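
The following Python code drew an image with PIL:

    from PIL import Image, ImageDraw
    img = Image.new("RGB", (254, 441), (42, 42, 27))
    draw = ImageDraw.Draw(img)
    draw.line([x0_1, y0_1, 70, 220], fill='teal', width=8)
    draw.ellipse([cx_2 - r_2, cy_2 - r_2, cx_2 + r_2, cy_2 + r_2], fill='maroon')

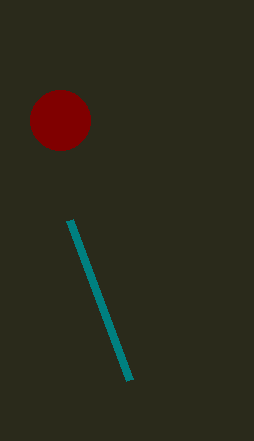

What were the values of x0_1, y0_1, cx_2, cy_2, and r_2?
x0_1 = 130, y0_1 = 380, cx_2 = 60, cy_2 = 120, r_2 = 30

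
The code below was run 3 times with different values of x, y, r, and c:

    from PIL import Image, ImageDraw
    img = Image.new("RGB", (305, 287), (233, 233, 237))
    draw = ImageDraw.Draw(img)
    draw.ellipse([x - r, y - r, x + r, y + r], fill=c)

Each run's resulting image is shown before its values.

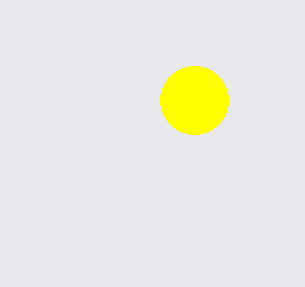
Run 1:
x = 194, y = 100, r = 34, c = 'yellow'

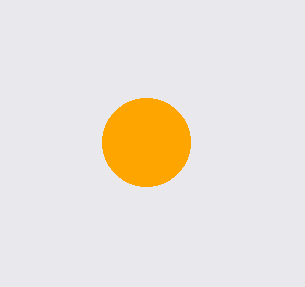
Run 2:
x = 146, y = 142, r = 44, c = 'orange'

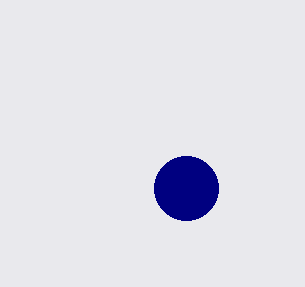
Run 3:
x = 186; y = 188; r = 32; c = 'navy'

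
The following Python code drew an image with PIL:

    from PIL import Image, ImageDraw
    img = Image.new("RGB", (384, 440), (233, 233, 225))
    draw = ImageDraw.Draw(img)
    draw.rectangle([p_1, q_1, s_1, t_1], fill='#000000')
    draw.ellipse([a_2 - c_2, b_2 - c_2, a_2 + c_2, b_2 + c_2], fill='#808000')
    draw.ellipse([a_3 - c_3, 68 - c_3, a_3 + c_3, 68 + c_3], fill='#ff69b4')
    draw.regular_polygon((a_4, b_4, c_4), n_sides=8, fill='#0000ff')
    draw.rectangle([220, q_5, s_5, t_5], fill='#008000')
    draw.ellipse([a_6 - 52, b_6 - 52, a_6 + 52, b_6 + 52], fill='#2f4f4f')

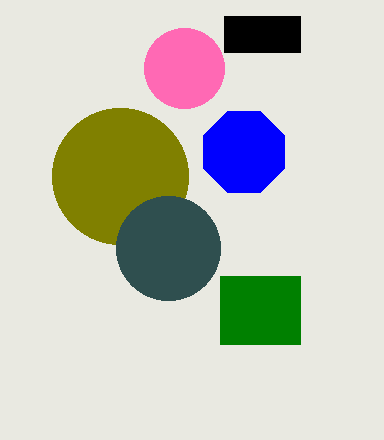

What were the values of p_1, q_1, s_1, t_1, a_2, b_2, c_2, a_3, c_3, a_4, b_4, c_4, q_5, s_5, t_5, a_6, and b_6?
p_1 = 224; q_1 = 16; s_1 = 300; t_1 = 52; a_2 = 120; b_2 = 176; c_2 = 68; a_3 = 184; c_3 = 40; a_4 = 244; b_4 = 152; c_4 = 44; q_5 = 276; s_5 = 300; t_5 = 344; a_6 = 168; b_6 = 248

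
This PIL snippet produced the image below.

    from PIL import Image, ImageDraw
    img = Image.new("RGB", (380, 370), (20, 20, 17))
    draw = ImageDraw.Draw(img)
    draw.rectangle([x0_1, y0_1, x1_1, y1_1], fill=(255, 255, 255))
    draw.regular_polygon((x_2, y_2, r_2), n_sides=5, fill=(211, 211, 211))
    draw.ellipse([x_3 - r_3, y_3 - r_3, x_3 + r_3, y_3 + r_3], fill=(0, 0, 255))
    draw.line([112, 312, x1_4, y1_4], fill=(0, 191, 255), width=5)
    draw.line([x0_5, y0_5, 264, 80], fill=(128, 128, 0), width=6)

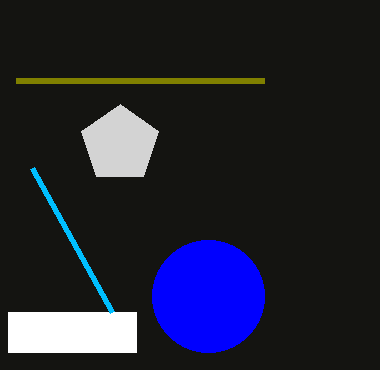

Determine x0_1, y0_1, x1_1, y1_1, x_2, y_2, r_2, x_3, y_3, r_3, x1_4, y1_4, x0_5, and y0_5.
x0_1 = 8, y0_1 = 312, x1_1 = 136, y1_1 = 352, x_2 = 120, y_2 = 144, r_2 = 40, x_3 = 208, y_3 = 296, r_3 = 56, x1_4 = 32, y1_4 = 168, x0_5 = 16, y0_5 = 80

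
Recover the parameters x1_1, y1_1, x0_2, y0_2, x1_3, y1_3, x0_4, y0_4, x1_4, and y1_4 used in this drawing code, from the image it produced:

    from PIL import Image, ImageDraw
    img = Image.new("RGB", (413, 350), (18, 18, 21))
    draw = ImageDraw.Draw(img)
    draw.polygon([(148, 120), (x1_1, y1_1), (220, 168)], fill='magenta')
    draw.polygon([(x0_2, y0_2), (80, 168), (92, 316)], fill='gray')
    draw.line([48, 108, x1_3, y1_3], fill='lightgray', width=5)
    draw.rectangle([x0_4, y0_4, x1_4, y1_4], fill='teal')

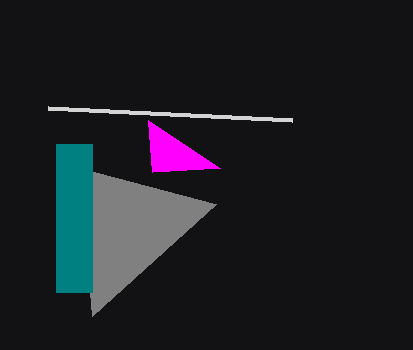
x1_1 = 152; y1_1 = 172; x0_2 = 216; y0_2 = 204; x1_3 = 292; y1_3 = 120; x0_4 = 56; y0_4 = 144; x1_4 = 92; y1_4 = 292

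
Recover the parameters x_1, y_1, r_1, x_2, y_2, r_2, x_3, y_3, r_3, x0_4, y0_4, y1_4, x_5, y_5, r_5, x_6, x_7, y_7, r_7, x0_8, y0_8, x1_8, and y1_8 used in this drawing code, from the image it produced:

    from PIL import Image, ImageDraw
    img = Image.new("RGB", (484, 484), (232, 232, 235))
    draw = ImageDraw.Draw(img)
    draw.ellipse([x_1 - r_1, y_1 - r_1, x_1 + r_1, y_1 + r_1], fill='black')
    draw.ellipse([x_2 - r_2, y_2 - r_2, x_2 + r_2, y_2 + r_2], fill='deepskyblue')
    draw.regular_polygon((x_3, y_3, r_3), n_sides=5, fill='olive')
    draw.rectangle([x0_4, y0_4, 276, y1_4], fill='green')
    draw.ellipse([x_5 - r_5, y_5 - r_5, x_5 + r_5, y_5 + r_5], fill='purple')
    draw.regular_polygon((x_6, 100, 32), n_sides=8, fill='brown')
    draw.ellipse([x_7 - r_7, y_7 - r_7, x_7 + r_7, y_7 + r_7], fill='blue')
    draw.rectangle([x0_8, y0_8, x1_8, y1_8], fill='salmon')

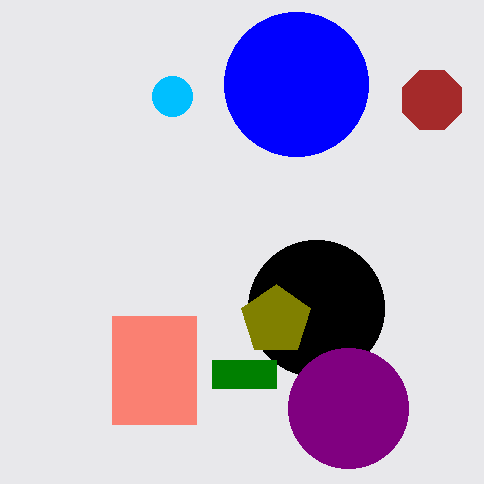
x_1 = 316
y_1 = 308
r_1 = 68
x_2 = 172
y_2 = 96
r_2 = 20
x_3 = 276
y_3 = 320
r_3 = 36
x0_4 = 212
y0_4 = 360
y1_4 = 388
x_5 = 348
y_5 = 408
r_5 = 60
x_6 = 432
x_7 = 296
y_7 = 84
r_7 = 72
x0_8 = 112
y0_8 = 316
x1_8 = 196
y1_8 = 424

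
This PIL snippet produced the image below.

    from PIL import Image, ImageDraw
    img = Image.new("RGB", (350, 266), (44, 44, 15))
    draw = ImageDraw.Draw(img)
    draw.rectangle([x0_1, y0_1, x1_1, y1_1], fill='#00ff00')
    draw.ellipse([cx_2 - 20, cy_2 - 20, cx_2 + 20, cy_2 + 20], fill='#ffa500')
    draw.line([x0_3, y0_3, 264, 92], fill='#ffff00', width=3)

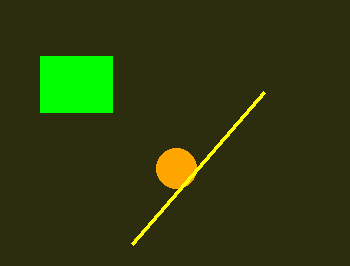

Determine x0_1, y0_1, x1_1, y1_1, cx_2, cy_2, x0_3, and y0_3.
x0_1 = 40
y0_1 = 56
x1_1 = 112
y1_1 = 112
cx_2 = 176
cy_2 = 168
x0_3 = 132
y0_3 = 244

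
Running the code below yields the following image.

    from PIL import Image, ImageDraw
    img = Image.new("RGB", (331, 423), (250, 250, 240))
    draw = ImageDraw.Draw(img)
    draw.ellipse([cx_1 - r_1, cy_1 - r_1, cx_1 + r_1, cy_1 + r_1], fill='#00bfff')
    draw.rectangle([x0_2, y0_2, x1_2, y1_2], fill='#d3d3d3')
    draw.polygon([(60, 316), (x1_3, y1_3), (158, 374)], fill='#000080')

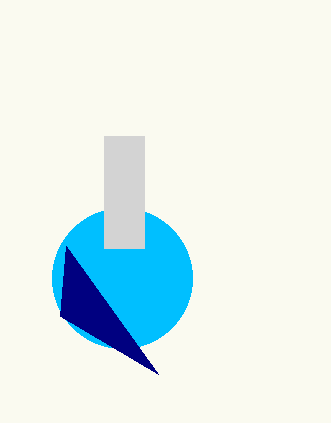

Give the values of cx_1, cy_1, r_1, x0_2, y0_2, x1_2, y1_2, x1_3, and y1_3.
cx_1 = 122; cy_1 = 278; r_1 = 70; x0_2 = 104; y0_2 = 136; x1_2 = 144; y1_2 = 248; x1_3 = 66; y1_3 = 246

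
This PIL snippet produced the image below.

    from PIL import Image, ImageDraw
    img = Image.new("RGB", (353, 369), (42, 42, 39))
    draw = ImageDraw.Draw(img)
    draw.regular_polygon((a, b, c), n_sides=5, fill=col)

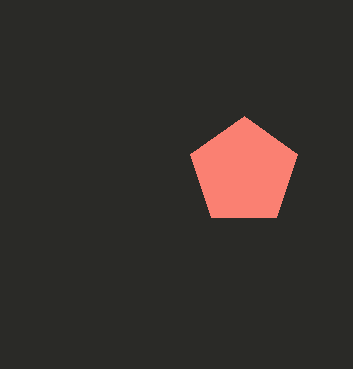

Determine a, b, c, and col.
a = 244
b = 172
c = 56
col = 'salmon'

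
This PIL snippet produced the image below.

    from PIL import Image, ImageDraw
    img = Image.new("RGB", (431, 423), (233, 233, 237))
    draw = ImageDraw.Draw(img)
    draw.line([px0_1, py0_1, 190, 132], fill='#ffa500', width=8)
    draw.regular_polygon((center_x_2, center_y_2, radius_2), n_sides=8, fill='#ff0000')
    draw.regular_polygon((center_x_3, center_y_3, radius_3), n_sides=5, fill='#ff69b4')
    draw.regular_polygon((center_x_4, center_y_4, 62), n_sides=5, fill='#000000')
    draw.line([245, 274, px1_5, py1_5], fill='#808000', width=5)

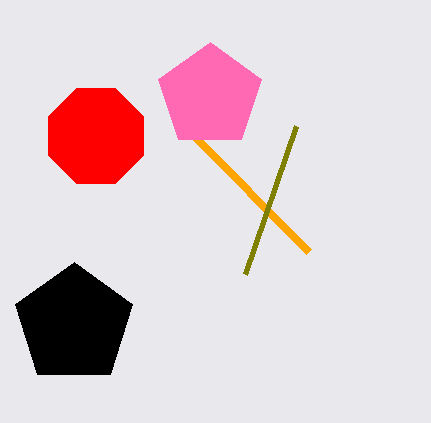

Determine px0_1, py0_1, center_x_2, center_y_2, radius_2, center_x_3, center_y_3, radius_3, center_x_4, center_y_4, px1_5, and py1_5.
px0_1 = 309, py0_1 = 252, center_x_2 = 96, center_y_2 = 136, radius_2 = 51, center_x_3 = 210, center_y_3 = 96, radius_3 = 54, center_x_4 = 74, center_y_4 = 324, px1_5 = 296, py1_5 = 126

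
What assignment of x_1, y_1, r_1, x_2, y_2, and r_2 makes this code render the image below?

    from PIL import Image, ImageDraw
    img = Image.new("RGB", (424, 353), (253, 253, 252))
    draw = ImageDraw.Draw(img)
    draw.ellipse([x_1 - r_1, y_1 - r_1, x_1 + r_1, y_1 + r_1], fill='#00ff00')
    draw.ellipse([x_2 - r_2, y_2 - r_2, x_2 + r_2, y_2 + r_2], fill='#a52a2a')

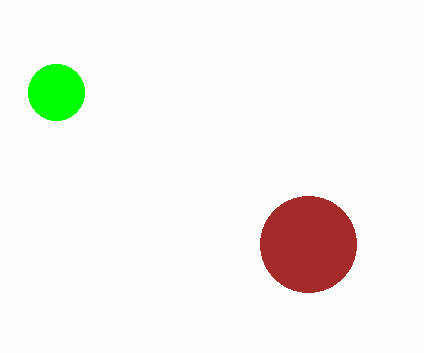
x_1 = 56
y_1 = 92
r_1 = 28
x_2 = 308
y_2 = 244
r_2 = 48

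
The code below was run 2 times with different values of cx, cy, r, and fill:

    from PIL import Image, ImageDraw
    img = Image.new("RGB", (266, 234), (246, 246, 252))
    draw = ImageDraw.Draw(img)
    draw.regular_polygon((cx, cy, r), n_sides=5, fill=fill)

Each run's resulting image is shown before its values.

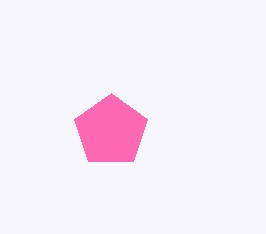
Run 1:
cx = 111; cy = 131; r = 38; fill = 'hotpink'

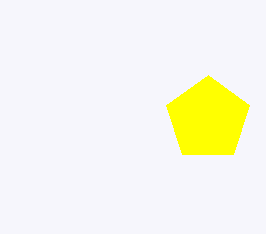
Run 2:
cx = 208
cy = 119
r = 44
fill = 'yellow'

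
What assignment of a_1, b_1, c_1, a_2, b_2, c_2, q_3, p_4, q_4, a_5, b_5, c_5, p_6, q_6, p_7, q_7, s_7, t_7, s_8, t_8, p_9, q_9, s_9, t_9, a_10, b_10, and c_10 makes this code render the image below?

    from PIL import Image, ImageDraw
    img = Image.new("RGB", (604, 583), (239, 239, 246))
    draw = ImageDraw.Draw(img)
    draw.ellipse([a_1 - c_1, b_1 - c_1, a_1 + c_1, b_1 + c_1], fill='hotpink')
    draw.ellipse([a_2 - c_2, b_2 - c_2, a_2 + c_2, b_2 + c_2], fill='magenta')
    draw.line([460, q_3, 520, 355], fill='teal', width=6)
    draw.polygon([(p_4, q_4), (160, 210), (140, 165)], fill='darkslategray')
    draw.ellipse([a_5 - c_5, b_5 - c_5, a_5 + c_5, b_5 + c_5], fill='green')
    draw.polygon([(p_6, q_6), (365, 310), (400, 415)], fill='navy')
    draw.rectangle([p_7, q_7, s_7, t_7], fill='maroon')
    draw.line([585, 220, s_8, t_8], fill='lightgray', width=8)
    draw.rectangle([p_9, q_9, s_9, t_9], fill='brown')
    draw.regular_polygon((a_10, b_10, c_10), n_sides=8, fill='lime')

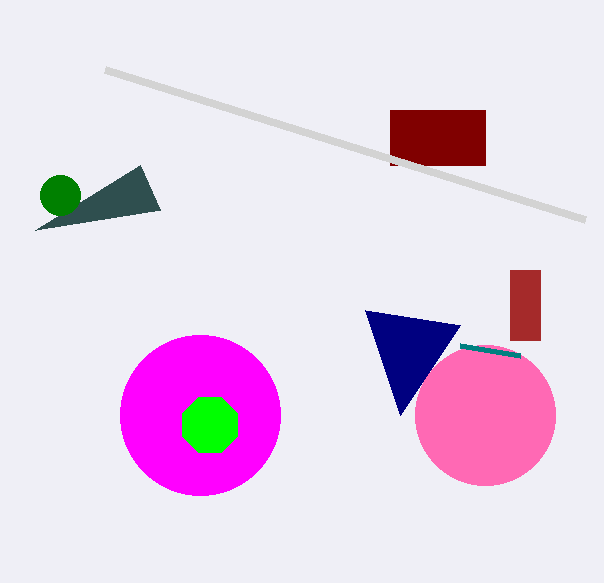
a_1 = 485, b_1 = 415, c_1 = 70, a_2 = 200, b_2 = 415, c_2 = 80, q_3 = 345, p_4 = 35, q_4 = 230, a_5 = 60, b_5 = 195, c_5 = 20, p_6 = 460, q_6 = 325, p_7 = 390, q_7 = 110, s_7 = 485, t_7 = 165, s_8 = 105, t_8 = 70, p_9 = 510, q_9 = 270, s_9 = 540, t_9 = 340, a_10 = 210, b_10 = 425, c_10 = 30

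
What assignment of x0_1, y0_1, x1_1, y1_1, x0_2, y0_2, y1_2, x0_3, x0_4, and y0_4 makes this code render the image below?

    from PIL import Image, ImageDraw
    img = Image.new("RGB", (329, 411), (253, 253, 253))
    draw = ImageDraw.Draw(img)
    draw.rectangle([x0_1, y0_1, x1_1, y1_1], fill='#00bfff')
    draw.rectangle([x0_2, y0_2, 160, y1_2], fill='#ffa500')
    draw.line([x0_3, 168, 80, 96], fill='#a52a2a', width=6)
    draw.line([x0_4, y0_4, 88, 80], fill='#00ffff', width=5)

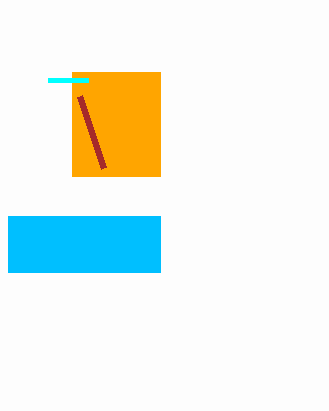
x0_1 = 8
y0_1 = 216
x1_1 = 160
y1_1 = 272
x0_2 = 72
y0_2 = 72
y1_2 = 176
x0_3 = 104
x0_4 = 48
y0_4 = 80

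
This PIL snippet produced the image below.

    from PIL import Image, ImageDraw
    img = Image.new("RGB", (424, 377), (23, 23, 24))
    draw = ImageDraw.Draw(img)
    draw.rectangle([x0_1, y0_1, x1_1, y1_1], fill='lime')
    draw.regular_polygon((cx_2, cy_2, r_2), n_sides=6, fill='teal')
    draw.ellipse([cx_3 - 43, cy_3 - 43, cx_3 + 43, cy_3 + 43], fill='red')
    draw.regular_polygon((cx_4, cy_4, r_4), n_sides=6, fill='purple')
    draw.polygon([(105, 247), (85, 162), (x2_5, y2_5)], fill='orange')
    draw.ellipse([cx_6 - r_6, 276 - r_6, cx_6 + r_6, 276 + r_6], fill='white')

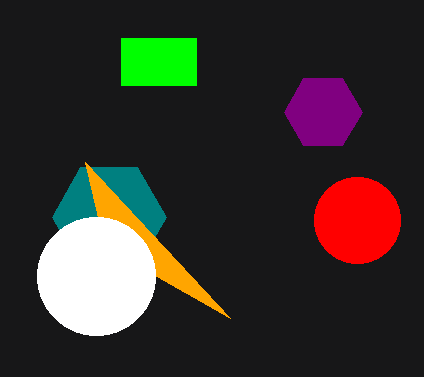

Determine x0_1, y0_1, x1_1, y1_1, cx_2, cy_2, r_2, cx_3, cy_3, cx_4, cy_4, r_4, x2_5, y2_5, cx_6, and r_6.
x0_1 = 121
y0_1 = 38
x1_1 = 196
y1_1 = 85
cx_2 = 109
cy_2 = 217
r_2 = 57
cx_3 = 357
cy_3 = 220
cx_4 = 323
cy_4 = 112
r_4 = 39
x2_5 = 230
y2_5 = 318
cx_6 = 96
r_6 = 59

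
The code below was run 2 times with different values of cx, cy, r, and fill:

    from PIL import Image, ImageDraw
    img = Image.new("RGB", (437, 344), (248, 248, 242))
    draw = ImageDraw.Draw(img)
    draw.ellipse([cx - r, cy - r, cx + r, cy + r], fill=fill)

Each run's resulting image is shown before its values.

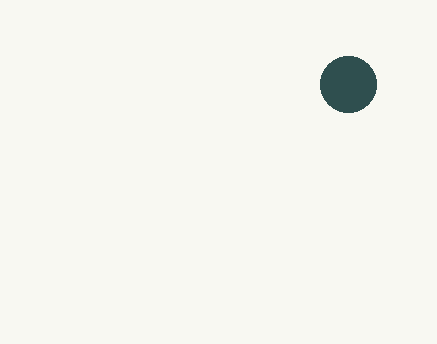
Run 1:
cx = 348; cy = 84; r = 28; fill = 'darkslategray'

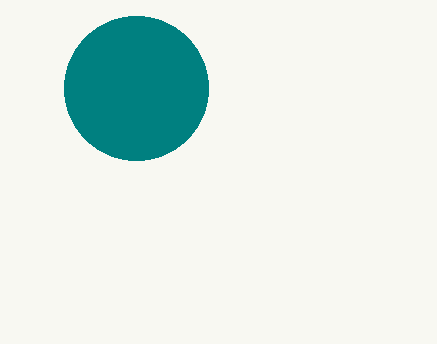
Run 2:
cx = 136; cy = 88; r = 72; fill = 'teal'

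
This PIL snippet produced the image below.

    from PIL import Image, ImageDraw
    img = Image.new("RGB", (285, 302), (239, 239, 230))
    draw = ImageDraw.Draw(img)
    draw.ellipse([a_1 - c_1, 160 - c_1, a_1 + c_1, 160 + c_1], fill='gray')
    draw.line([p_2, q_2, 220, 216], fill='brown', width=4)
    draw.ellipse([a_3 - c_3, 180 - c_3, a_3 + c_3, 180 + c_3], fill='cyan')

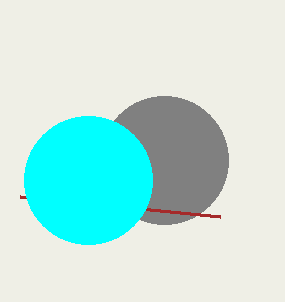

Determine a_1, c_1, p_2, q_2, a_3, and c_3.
a_1 = 164; c_1 = 64; p_2 = 20; q_2 = 196; a_3 = 88; c_3 = 64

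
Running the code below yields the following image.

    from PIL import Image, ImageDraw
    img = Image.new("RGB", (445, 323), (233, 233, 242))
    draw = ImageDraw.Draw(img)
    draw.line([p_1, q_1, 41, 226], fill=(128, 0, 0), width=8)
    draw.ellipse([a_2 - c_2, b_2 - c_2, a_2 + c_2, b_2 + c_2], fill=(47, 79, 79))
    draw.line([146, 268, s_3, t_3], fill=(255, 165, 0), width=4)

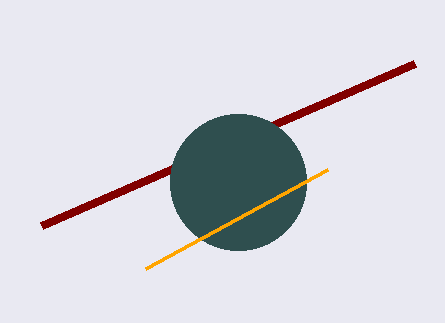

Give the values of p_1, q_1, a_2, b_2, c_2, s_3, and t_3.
p_1 = 414, q_1 = 64, a_2 = 238, b_2 = 182, c_2 = 68, s_3 = 328, t_3 = 169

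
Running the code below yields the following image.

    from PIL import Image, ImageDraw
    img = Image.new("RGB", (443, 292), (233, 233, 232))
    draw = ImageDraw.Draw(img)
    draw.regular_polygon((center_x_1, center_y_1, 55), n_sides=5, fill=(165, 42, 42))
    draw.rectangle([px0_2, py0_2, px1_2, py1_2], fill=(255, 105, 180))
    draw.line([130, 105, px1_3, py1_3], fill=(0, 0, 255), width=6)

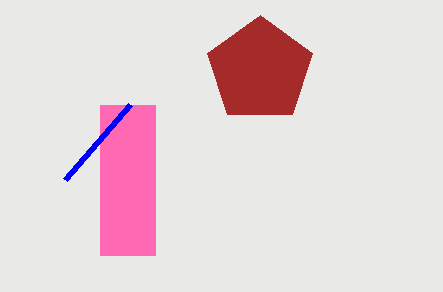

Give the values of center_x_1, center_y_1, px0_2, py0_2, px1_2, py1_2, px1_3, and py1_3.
center_x_1 = 260
center_y_1 = 70
px0_2 = 100
py0_2 = 105
px1_2 = 155
py1_2 = 255
px1_3 = 65
py1_3 = 180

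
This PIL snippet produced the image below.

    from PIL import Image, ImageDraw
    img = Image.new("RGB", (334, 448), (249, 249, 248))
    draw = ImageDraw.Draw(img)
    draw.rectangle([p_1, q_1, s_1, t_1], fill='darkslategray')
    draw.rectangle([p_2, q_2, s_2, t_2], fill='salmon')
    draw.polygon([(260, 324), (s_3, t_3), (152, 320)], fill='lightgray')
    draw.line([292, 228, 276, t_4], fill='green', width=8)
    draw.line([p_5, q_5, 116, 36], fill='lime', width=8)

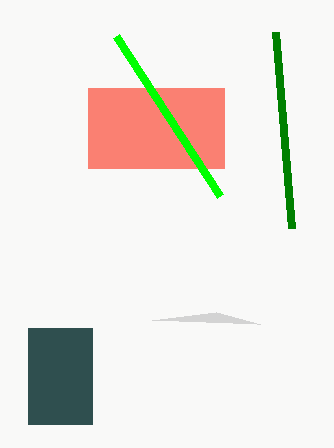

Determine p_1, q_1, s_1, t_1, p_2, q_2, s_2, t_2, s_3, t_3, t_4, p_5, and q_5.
p_1 = 28, q_1 = 328, s_1 = 92, t_1 = 424, p_2 = 88, q_2 = 88, s_2 = 224, t_2 = 168, s_3 = 216, t_3 = 312, t_4 = 32, p_5 = 220, q_5 = 196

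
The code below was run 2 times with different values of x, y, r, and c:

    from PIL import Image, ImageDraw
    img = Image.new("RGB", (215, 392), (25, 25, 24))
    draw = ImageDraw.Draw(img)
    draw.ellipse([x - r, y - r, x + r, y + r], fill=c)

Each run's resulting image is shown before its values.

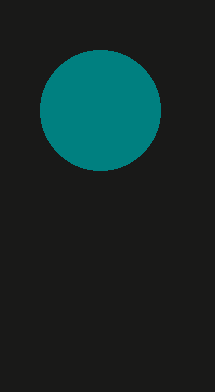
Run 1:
x = 100
y = 110
r = 60
c = 'teal'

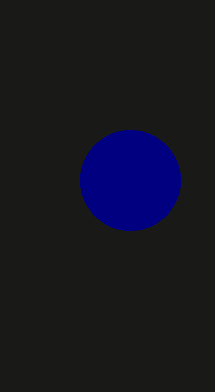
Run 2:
x = 130; y = 180; r = 50; c = 'navy'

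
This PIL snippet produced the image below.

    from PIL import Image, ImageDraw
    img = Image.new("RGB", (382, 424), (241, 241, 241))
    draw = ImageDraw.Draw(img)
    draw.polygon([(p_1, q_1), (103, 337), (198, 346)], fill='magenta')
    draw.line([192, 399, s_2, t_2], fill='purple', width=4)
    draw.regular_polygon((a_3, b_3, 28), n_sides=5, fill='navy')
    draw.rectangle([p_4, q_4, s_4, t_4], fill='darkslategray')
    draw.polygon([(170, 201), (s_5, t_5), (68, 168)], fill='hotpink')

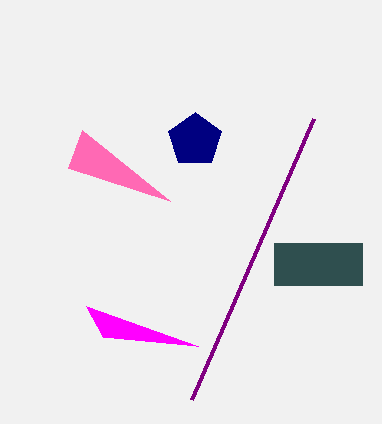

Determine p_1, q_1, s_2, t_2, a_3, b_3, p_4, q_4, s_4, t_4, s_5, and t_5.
p_1 = 86
q_1 = 306
s_2 = 314
t_2 = 118
a_3 = 195
b_3 = 140
p_4 = 274
q_4 = 243
s_4 = 362
t_4 = 285
s_5 = 82
t_5 = 130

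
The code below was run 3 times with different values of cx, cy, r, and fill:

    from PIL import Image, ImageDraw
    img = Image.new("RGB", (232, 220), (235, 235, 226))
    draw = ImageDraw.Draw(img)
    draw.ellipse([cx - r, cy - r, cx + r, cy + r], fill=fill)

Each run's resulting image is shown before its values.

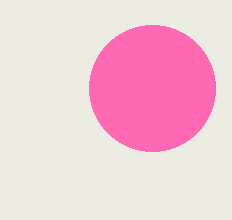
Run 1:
cx = 152; cy = 88; r = 63; fill = 'hotpink'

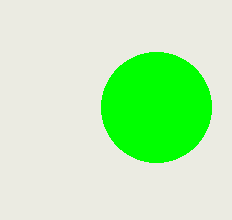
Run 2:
cx = 156; cy = 107; r = 55; fill = 'lime'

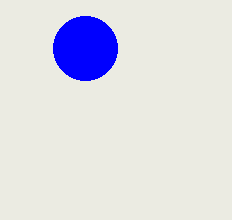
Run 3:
cx = 85
cy = 48
r = 32
fill = 'blue'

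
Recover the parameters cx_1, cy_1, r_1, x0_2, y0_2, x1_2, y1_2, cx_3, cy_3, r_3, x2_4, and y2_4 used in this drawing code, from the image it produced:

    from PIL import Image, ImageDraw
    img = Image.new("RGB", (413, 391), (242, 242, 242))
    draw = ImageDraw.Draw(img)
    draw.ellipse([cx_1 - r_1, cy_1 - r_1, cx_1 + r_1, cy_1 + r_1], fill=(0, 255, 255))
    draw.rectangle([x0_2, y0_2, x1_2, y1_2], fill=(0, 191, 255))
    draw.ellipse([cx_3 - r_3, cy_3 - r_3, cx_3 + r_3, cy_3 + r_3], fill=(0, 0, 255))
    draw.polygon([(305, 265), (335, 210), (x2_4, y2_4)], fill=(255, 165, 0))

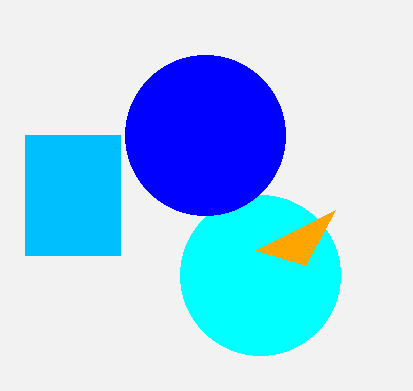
cx_1 = 260
cy_1 = 275
r_1 = 80
x0_2 = 25
y0_2 = 135
x1_2 = 120
y1_2 = 255
cx_3 = 205
cy_3 = 135
r_3 = 80
x2_4 = 255
y2_4 = 250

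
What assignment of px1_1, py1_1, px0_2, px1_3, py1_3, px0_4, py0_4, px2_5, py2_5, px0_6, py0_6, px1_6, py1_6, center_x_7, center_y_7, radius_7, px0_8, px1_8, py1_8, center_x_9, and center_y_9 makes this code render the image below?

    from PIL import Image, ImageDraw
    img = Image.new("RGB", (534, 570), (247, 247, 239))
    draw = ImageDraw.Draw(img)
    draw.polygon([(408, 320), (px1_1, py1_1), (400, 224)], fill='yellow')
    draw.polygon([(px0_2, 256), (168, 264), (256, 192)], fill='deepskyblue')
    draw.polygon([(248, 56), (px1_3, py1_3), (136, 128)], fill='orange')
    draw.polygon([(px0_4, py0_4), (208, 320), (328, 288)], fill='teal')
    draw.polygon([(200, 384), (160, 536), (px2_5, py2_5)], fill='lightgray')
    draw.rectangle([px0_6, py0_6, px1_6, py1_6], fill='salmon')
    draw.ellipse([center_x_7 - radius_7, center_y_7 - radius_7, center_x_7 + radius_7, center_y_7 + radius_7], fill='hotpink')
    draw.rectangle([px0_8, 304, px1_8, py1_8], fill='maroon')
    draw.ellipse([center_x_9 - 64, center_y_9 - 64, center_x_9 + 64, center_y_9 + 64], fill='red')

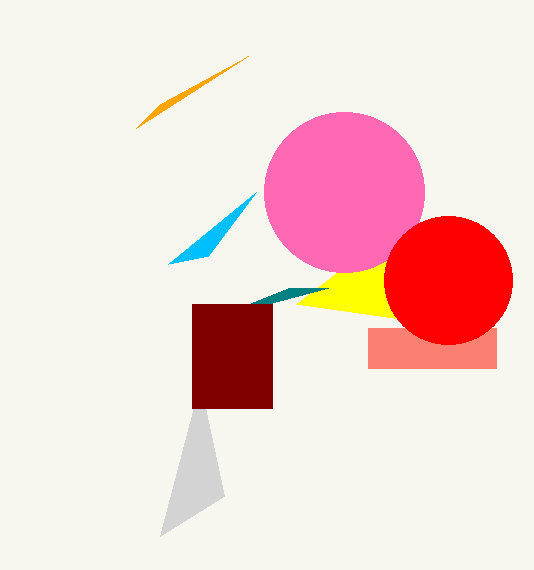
px1_1 = 296, py1_1 = 304, px0_2 = 208, px1_3 = 160, py1_3 = 104, px0_4 = 288, py0_4 = 288, px2_5 = 224, py2_5 = 496, px0_6 = 368, py0_6 = 328, px1_6 = 496, py1_6 = 368, center_x_7 = 344, center_y_7 = 192, radius_7 = 80, px0_8 = 192, px1_8 = 272, py1_8 = 408, center_x_9 = 448, center_y_9 = 280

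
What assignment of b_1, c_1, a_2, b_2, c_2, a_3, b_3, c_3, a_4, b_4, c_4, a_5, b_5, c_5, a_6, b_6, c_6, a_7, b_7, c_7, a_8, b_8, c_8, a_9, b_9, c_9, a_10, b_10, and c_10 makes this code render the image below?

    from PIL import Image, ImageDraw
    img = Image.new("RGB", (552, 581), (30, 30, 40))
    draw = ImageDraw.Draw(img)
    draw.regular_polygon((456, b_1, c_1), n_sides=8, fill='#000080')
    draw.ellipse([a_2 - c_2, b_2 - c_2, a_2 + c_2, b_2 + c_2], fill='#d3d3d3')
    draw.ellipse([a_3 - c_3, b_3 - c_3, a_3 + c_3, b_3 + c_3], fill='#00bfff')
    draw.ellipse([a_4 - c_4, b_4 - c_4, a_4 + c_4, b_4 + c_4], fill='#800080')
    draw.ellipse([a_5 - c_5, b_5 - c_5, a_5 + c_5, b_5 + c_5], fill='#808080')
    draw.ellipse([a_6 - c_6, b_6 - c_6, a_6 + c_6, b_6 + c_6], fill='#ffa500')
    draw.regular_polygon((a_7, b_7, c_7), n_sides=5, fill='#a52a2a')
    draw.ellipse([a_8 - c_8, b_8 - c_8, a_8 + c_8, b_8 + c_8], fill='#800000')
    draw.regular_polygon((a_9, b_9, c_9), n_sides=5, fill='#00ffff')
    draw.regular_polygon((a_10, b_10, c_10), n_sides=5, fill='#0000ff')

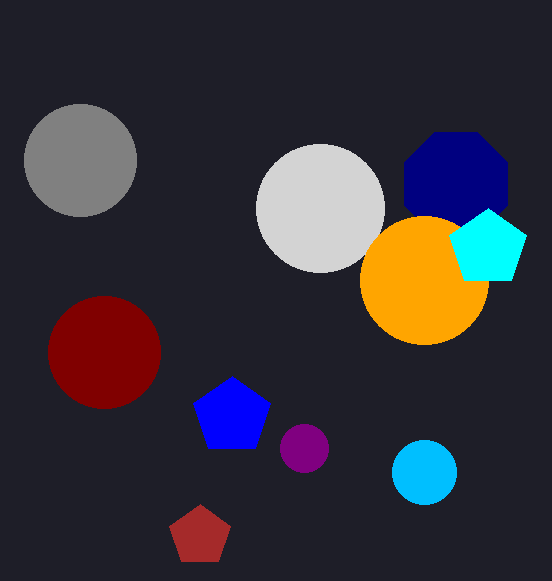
b_1 = 184, c_1 = 56, a_2 = 320, b_2 = 208, c_2 = 64, a_3 = 424, b_3 = 472, c_3 = 32, a_4 = 304, b_4 = 448, c_4 = 24, a_5 = 80, b_5 = 160, c_5 = 56, a_6 = 424, b_6 = 280, c_6 = 64, a_7 = 200, b_7 = 536, c_7 = 32, a_8 = 104, b_8 = 352, c_8 = 56, a_9 = 488, b_9 = 248, c_9 = 40, a_10 = 232, b_10 = 416, c_10 = 40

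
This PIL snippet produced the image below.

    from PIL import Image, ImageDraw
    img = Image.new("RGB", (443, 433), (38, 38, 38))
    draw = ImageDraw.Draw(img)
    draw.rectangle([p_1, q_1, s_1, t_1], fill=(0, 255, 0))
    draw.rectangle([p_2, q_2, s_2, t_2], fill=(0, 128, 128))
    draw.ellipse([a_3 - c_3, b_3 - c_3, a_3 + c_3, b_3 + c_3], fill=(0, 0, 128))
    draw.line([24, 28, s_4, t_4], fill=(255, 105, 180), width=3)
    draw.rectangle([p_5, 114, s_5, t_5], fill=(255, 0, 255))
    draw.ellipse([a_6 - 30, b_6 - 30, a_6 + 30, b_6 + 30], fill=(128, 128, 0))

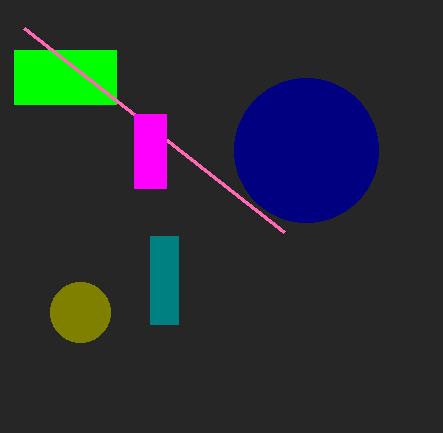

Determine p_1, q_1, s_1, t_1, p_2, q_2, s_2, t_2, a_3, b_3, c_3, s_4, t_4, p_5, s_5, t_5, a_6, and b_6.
p_1 = 14, q_1 = 50, s_1 = 116, t_1 = 104, p_2 = 150, q_2 = 236, s_2 = 178, t_2 = 324, a_3 = 306, b_3 = 150, c_3 = 72, s_4 = 284, t_4 = 232, p_5 = 134, s_5 = 166, t_5 = 188, a_6 = 80, b_6 = 312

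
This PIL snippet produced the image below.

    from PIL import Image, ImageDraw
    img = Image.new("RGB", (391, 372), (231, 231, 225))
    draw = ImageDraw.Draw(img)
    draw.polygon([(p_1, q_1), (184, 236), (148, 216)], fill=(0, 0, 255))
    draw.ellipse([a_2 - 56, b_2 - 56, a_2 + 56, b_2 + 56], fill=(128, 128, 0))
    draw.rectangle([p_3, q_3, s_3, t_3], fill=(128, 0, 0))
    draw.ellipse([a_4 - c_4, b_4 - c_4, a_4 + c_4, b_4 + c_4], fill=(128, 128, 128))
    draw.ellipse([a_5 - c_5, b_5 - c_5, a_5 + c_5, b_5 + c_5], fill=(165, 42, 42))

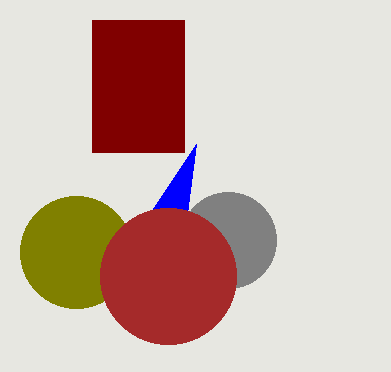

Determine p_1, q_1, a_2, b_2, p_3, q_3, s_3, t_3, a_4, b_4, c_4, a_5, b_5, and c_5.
p_1 = 196, q_1 = 144, a_2 = 76, b_2 = 252, p_3 = 92, q_3 = 20, s_3 = 184, t_3 = 152, a_4 = 228, b_4 = 240, c_4 = 48, a_5 = 168, b_5 = 276, c_5 = 68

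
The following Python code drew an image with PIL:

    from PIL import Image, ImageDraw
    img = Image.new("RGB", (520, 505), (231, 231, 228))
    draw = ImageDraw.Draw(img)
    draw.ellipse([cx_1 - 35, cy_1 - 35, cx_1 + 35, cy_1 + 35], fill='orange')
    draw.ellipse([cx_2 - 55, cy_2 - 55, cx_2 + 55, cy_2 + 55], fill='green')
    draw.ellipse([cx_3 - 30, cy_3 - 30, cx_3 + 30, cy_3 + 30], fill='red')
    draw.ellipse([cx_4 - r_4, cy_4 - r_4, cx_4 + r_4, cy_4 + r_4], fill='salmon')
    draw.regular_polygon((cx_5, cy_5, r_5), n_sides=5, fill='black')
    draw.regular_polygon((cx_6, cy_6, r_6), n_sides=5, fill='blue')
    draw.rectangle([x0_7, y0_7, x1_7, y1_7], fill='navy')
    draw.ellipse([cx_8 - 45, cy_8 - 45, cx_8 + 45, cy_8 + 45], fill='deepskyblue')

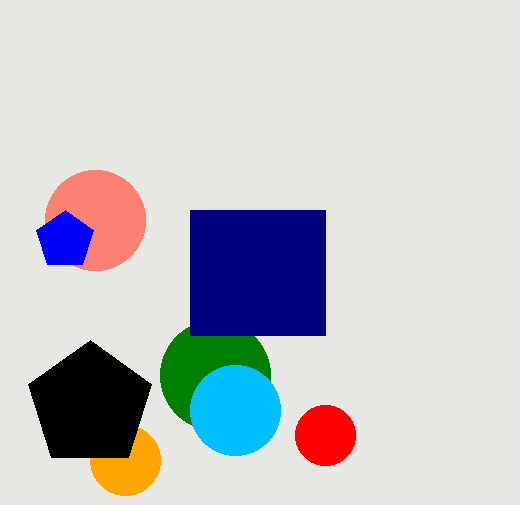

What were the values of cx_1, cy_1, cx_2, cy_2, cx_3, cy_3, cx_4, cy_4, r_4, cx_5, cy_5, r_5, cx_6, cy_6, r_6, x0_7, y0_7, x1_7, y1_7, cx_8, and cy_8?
cx_1 = 125
cy_1 = 460
cx_2 = 215
cy_2 = 375
cx_3 = 325
cy_3 = 435
cx_4 = 95
cy_4 = 220
r_4 = 50
cx_5 = 90
cy_5 = 405
r_5 = 65
cx_6 = 65
cy_6 = 240
r_6 = 30
x0_7 = 190
y0_7 = 210
x1_7 = 325
y1_7 = 335
cx_8 = 235
cy_8 = 410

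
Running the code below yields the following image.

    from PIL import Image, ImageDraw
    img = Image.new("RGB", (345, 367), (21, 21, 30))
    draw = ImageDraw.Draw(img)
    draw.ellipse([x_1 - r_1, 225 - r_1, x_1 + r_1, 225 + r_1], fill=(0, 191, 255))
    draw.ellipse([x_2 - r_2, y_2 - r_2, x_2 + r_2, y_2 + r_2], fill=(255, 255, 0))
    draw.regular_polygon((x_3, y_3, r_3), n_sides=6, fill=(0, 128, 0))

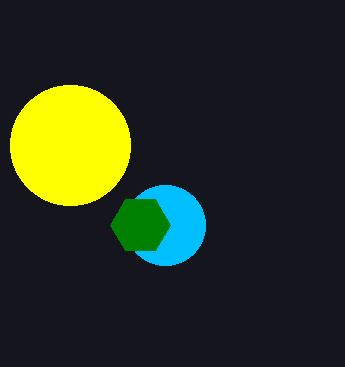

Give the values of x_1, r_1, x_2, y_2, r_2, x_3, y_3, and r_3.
x_1 = 165, r_1 = 40, x_2 = 70, y_2 = 145, r_2 = 60, x_3 = 140, y_3 = 225, r_3 = 30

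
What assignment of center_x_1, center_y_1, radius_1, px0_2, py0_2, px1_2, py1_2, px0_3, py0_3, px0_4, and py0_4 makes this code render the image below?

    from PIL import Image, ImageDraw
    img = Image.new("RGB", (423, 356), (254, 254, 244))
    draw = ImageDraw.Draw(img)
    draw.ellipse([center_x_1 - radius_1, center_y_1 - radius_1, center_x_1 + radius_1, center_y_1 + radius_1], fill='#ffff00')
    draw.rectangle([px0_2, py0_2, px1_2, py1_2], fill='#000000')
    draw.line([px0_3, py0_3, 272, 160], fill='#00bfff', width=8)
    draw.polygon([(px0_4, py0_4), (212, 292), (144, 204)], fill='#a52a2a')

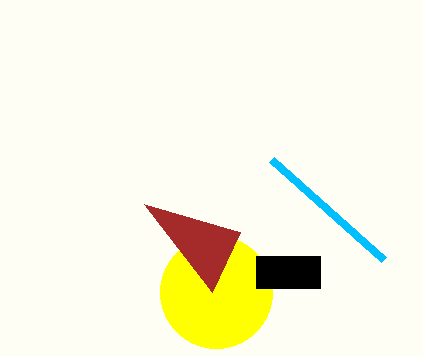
center_x_1 = 216
center_y_1 = 292
radius_1 = 56
px0_2 = 256
py0_2 = 256
px1_2 = 320
py1_2 = 288
px0_3 = 384
py0_3 = 260
px0_4 = 240
py0_4 = 232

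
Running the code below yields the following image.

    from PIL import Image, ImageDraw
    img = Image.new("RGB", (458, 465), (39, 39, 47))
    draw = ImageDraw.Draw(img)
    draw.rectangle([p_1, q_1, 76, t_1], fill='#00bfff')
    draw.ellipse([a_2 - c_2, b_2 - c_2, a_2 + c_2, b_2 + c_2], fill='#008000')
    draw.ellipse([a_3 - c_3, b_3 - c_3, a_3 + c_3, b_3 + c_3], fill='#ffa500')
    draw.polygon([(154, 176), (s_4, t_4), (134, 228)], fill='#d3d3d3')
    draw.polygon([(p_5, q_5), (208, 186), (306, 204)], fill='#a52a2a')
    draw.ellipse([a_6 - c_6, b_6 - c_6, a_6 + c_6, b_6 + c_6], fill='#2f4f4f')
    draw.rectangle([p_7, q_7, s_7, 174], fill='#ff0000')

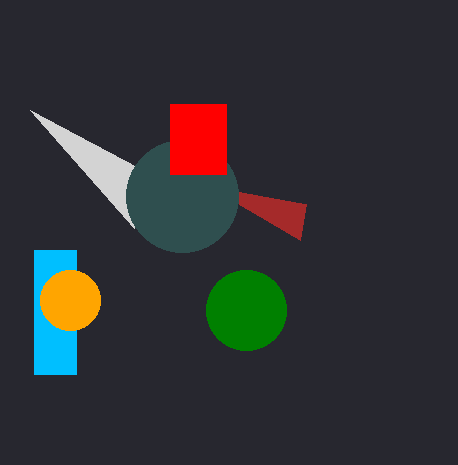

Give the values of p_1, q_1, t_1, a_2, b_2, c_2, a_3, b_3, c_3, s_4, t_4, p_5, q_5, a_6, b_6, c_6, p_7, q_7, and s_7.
p_1 = 34, q_1 = 250, t_1 = 374, a_2 = 246, b_2 = 310, c_2 = 40, a_3 = 70, b_3 = 300, c_3 = 30, s_4 = 30, t_4 = 110, p_5 = 300, q_5 = 240, a_6 = 182, b_6 = 196, c_6 = 56, p_7 = 170, q_7 = 104, s_7 = 226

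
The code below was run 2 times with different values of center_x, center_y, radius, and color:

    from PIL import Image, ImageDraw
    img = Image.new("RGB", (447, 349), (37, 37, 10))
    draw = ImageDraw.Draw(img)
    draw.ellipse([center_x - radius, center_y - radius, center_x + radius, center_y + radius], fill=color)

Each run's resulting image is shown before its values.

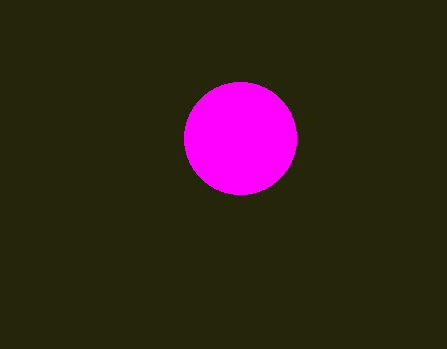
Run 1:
center_x = 240; center_y = 138; radius = 56; color = 'magenta'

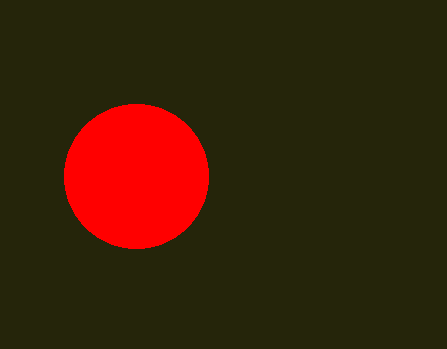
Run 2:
center_x = 136
center_y = 176
radius = 72
color = 'red'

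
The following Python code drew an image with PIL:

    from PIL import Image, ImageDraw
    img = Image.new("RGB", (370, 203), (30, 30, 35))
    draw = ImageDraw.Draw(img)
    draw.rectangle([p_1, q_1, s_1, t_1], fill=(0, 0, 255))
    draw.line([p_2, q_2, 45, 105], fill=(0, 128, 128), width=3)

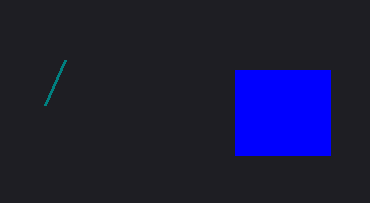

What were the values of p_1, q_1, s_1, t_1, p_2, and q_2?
p_1 = 235; q_1 = 70; s_1 = 330; t_1 = 155; p_2 = 65; q_2 = 60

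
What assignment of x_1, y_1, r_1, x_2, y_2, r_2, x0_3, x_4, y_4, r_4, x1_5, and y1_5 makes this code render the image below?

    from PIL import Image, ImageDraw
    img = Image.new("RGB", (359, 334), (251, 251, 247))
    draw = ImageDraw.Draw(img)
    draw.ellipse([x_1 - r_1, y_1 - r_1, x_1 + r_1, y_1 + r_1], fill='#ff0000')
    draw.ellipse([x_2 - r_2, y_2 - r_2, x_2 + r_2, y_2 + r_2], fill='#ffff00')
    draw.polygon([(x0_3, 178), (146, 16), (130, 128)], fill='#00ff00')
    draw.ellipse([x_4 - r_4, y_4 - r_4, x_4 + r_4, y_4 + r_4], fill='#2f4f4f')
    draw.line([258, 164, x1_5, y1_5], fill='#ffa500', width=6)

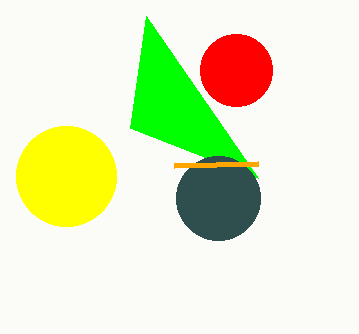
x_1 = 236; y_1 = 70; r_1 = 36; x_2 = 66; y_2 = 176; r_2 = 50; x0_3 = 258; x_4 = 218; y_4 = 198; r_4 = 42; x1_5 = 174; y1_5 = 166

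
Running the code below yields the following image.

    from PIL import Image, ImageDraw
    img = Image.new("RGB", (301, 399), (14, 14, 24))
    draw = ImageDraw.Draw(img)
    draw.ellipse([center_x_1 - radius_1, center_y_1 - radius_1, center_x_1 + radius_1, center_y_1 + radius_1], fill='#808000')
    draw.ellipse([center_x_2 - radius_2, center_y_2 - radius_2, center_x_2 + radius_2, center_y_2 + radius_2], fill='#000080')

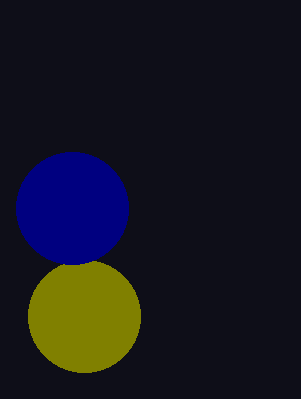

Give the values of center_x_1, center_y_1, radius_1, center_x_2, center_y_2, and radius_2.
center_x_1 = 84, center_y_1 = 316, radius_1 = 56, center_x_2 = 72, center_y_2 = 208, radius_2 = 56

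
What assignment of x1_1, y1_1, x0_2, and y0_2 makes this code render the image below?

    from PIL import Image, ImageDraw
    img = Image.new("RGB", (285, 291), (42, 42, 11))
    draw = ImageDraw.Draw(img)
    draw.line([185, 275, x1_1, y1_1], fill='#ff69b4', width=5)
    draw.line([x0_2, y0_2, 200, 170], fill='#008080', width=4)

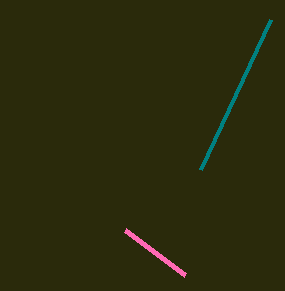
x1_1 = 125, y1_1 = 230, x0_2 = 270, y0_2 = 20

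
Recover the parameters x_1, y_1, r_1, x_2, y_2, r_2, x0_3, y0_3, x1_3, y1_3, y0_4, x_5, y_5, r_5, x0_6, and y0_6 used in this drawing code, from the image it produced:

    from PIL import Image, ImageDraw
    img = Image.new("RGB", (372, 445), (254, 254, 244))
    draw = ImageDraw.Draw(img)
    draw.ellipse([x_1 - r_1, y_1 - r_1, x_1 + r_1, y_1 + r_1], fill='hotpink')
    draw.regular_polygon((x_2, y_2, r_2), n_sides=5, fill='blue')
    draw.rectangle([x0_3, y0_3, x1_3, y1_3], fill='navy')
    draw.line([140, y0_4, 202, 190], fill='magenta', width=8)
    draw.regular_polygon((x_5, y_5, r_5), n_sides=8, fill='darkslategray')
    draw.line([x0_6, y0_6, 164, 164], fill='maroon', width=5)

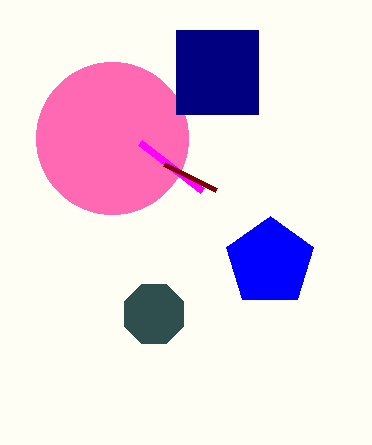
x_1 = 112; y_1 = 138; r_1 = 76; x_2 = 270; y_2 = 262; r_2 = 46; x0_3 = 176; y0_3 = 30; x1_3 = 258; y1_3 = 114; y0_4 = 142; x_5 = 154; y_5 = 314; r_5 = 32; x0_6 = 216; y0_6 = 190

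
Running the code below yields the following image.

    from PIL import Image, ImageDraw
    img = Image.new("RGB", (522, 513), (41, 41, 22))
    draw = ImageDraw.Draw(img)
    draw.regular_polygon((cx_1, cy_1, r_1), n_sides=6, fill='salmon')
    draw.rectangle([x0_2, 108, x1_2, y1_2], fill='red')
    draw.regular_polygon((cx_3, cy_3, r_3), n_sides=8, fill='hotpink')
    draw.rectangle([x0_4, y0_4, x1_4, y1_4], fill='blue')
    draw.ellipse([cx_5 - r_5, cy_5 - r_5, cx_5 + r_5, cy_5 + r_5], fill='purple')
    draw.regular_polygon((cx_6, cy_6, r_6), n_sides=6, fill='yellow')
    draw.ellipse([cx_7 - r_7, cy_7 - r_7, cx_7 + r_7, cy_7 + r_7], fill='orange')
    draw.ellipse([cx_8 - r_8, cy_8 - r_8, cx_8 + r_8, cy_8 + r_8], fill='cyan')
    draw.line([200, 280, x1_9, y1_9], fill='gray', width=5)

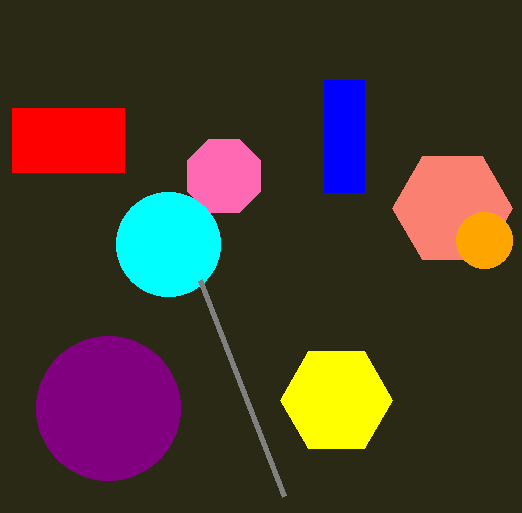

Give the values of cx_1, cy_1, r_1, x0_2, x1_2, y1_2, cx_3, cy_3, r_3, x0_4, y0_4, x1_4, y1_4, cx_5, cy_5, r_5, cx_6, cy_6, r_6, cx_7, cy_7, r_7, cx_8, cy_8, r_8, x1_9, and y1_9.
cx_1 = 452; cy_1 = 208; r_1 = 60; x0_2 = 12; x1_2 = 124; y1_2 = 172; cx_3 = 224; cy_3 = 176; r_3 = 40; x0_4 = 324; y0_4 = 80; x1_4 = 364; y1_4 = 192; cx_5 = 108; cy_5 = 408; r_5 = 72; cx_6 = 336; cy_6 = 400; r_6 = 56; cx_7 = 484; cy_7 = 240; r_7 = 28; cx_8 = 168; cy_8 = 244; r_8 = 52; x1_9 = 284; y1_9 = 496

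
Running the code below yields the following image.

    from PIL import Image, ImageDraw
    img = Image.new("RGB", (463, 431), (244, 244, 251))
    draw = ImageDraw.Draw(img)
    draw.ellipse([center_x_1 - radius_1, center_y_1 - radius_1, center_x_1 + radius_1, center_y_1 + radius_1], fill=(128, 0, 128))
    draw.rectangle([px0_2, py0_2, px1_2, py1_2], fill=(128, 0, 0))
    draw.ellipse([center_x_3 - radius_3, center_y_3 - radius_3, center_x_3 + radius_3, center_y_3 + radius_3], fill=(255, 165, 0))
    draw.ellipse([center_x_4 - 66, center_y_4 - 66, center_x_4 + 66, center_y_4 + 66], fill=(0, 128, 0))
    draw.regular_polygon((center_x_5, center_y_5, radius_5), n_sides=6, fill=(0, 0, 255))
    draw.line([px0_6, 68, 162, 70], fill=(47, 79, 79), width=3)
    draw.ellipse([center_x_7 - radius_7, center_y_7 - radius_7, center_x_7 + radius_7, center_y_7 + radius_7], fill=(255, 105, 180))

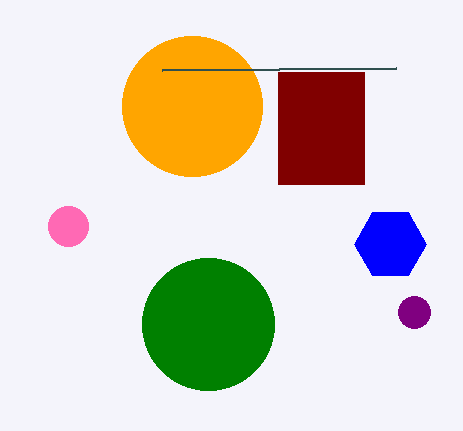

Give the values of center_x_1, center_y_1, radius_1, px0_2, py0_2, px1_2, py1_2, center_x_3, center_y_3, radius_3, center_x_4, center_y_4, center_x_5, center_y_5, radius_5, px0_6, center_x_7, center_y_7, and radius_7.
center_x_1 = 414, center_y_1 = 312, radius_1 = 16, px0_2 = 278, py0_2 = 72, px1_2 = 364, py1_2 = 184, center_x_3 = 192, center_y_3 = 106, radius_3 = 70, center_x_4 = 208, center_y_4 = 324, center_x_5 = 390, center_y_5 = 244, radius_5 = 36, px0_6 = 396, center_x_7 = 68, center_y_7 = 226, radius_7 = 20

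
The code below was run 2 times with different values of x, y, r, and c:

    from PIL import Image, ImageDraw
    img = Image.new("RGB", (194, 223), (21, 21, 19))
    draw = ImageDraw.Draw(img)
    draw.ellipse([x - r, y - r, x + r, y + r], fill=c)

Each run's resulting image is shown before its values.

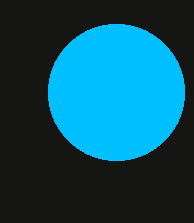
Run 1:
x = 116
y = 92
r = 68
c = 'deepskyblue'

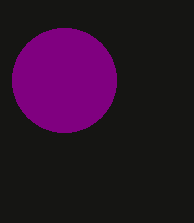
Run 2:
x = 64, y = 80, r = 52, c = 'purple'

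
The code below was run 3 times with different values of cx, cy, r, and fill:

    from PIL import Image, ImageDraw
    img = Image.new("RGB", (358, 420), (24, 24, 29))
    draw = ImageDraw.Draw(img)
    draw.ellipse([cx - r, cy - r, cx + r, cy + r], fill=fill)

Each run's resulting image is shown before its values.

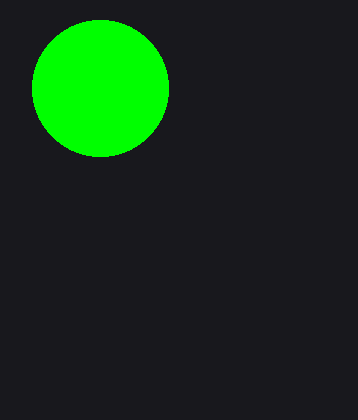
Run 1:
cx = 100, cy = 88, r = 68, fill = 'lime'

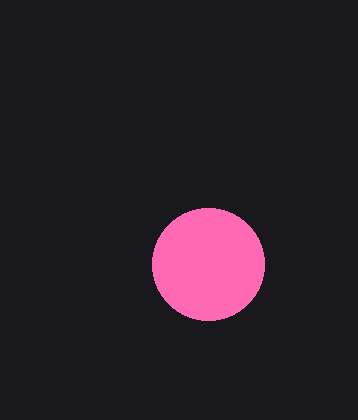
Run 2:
cx = 208, cy = 264, r = 56, fill = 'hotpink'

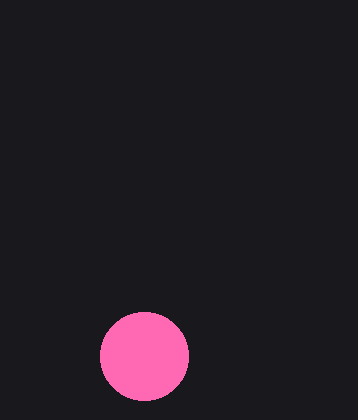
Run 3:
cx = 144
cy = 356
r = 44
fill = 'hotpink'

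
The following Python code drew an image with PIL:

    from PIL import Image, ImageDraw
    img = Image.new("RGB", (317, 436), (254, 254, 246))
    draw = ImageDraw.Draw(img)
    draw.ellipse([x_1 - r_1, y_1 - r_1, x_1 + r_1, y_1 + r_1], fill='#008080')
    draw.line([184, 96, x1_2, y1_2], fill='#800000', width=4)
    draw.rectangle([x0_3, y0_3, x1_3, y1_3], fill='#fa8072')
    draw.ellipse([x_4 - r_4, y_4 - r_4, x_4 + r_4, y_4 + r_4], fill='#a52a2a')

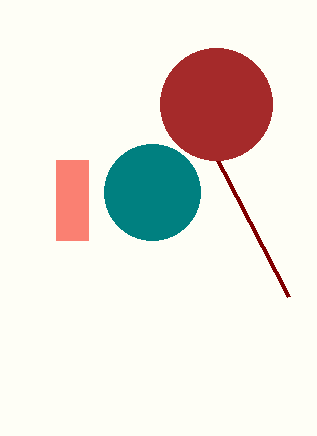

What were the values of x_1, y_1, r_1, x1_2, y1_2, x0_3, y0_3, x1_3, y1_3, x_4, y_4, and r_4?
x_1 = 152; y_1 = 192; r_1 = 48; x1_2 = 288; y1_2 = 296; x0_3 = 56; y0_3 = 160; x1_3 = 88; y1_3 = 240; x_4 = 216; y_4 = 104; r_4 = 56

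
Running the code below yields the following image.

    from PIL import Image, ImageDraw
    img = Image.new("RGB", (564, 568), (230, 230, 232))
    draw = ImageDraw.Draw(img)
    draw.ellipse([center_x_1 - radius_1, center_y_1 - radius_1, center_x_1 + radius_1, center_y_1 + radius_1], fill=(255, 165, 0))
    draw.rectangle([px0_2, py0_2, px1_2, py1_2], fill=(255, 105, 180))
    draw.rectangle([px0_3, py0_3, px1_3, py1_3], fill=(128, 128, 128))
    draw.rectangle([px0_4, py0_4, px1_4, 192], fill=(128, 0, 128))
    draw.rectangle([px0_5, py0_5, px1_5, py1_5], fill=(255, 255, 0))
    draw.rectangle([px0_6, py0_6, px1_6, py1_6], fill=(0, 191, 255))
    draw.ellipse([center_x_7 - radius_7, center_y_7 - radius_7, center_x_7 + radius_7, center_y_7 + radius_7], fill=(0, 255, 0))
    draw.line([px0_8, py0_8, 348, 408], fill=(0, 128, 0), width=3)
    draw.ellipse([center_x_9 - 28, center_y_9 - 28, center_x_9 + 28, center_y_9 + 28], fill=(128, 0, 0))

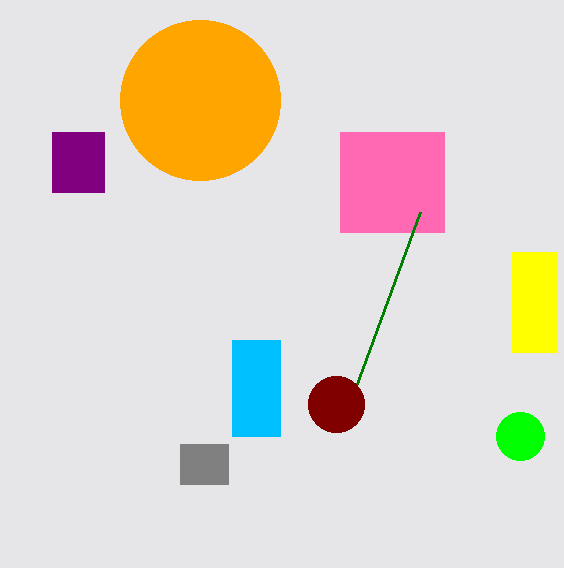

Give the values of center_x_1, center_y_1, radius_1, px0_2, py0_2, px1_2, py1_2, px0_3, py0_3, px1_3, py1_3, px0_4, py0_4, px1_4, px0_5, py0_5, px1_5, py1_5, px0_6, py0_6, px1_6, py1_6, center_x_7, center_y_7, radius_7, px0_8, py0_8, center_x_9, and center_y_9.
center_x_1 = 200
center_y_1 = 100
radius_1 = 80
px0_2 = 340
py0_2 = 132
px1_2 = 444
py1_2 = 232
px0_3 = 180
py0_3 = 444
px1_3 = 228
py1_3 = 484
px0_4 = 52
py0_4 = 132
px1_4 = 104
px0_5 = 512
py0_5 = 252
px1_5 = 556
py1_5 = 352
px0_6 = 232
py0_6 = 340
px1_6 = 280
py1_6 = 436
center_x_7 = 520
center_y_7 = 436
radius_7 = 24
px0_8 = 420
py0_8 = 212
center_x_9 = 336
center_y_9 = 404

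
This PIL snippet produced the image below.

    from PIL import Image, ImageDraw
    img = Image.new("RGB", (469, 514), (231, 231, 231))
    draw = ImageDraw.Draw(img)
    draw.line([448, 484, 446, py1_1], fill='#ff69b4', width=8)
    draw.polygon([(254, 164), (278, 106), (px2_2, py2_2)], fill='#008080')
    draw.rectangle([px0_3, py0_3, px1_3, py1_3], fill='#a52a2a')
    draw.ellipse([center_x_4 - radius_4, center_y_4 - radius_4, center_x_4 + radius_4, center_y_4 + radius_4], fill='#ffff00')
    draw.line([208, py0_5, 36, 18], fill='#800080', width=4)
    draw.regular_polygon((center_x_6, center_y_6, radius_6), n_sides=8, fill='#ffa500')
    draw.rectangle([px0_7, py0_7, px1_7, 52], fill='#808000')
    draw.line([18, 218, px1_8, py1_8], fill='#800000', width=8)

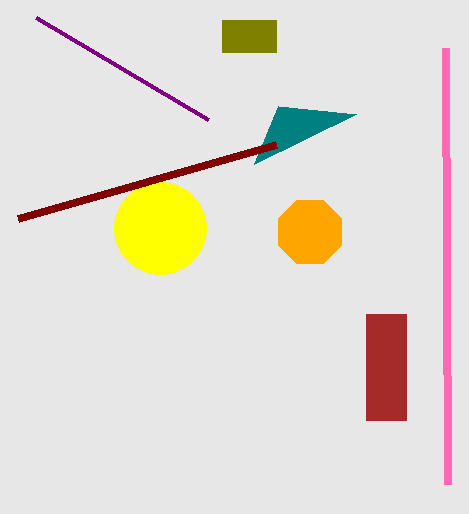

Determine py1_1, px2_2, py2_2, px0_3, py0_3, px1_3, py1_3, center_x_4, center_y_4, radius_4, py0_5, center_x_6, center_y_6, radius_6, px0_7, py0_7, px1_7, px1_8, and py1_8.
py1_1 = 48
px2_2 = 356
py2_2 = 114
px0_3 = 366
py0_3 = 314
px1_3 = 406
py1_3 = 420
center_x_4 = 160
center_y_4 = 228
radius_4 = 46
py0_5 = 120
center_x_6 = 310
center_y_6 = 232
radius_6 = 34
px0_7 = 222
py0_7 = 20
px1_7 = 276
px1_8 = 276
py1_8 = 144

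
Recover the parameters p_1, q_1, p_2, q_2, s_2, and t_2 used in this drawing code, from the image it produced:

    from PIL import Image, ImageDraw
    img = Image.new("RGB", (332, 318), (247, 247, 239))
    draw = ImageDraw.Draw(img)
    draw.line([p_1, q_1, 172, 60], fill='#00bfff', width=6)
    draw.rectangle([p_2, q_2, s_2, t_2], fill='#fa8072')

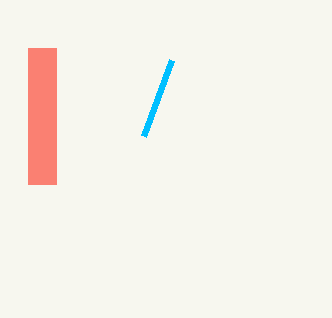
p_1 = 144
q_1 = 136
p_2 = 28
q_2 = 48
s_2 = 56
t_2 = 184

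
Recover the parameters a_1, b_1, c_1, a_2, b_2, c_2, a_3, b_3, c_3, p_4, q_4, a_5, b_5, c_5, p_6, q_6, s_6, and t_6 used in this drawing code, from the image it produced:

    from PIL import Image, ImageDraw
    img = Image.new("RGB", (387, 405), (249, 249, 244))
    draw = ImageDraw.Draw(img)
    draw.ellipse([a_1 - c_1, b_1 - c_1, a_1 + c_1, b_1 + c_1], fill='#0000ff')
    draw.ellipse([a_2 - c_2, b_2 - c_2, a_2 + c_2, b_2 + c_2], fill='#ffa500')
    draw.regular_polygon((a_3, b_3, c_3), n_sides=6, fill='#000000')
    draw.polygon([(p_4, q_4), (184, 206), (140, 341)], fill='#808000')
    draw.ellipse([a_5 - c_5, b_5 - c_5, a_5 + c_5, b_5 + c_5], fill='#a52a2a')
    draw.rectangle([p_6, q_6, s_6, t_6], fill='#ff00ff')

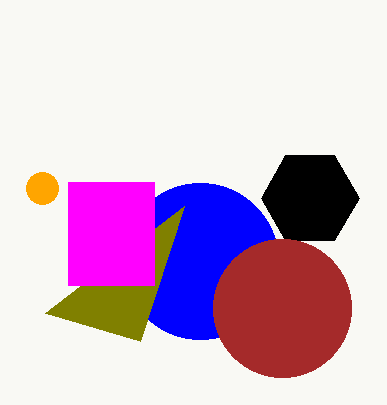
a_1 = 200, b_1 = 261, c_1 = 78, a_2 = 42, b_2 = 188, c_2 = 16, a_3 = 310, b_3 = 198, c_3 = 49, p_4 = 45, q_4 = 313, a_5 = 282, b_5 = 308, c_5 = 69, p_6 = 68, q_6 = 182, s_6 = 154, t_6 = 285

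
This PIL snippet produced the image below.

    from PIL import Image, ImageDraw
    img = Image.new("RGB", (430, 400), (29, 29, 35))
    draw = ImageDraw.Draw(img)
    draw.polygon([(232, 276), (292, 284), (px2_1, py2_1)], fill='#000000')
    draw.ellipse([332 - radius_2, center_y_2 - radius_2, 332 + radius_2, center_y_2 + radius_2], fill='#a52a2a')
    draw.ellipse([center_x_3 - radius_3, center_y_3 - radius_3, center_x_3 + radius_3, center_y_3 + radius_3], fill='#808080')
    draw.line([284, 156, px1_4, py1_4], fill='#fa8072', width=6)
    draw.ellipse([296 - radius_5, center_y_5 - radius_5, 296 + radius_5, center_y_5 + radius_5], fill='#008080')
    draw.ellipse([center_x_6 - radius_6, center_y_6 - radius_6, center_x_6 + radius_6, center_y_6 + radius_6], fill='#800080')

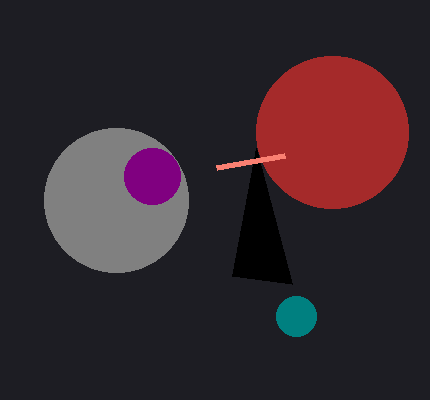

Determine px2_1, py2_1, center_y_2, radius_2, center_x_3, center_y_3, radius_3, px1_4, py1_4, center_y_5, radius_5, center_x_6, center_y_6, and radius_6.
px2_1 = 256; py2_1 = 148; center_y_2 = 132; radius_2 = 76; center_x_3 = 116; center_y_3 = 200; radius_3 = 72; px1_4 = 216; py1_4 = 168; center_y_5 = 316; radius_5 = 20; center_x_6 = 152; center_y_6 = 176; radius_6 = 28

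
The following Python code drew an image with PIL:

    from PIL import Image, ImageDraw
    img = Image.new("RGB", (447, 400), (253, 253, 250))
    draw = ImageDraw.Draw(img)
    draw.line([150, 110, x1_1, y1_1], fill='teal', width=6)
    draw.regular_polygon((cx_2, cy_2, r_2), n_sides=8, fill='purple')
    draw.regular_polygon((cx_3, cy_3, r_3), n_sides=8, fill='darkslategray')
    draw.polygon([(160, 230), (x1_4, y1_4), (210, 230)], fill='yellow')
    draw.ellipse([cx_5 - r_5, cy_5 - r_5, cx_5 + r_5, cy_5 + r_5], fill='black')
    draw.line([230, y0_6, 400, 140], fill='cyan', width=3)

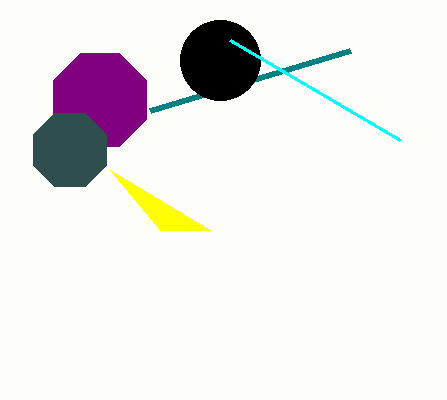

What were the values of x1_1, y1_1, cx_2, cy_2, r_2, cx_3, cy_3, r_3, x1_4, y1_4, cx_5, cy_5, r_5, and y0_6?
x1_1 = 350; y1_1 = 50; cx_2 = 100; cy_2 = 100; r_2 = 50; cx_3 = 70; cy_3 = 150; r_3 = 40; x1_4 = 110; y1_4 = 170; cx_5 = 220; cy_5 = 60; r_5 = 40; y0_6 = 40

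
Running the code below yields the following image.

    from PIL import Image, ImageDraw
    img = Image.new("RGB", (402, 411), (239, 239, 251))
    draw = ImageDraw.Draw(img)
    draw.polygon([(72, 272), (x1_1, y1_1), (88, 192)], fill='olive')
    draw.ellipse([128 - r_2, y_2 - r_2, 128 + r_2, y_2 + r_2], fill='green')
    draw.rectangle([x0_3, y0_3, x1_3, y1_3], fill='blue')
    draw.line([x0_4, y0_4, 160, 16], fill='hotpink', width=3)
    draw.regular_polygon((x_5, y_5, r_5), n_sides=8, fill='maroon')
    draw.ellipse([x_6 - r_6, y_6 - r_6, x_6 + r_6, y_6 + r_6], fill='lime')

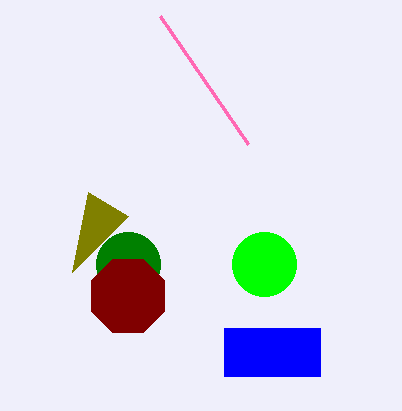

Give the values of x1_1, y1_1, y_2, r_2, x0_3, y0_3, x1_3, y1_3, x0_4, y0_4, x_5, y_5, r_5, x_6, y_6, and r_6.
x1_1 = 128, y1_1 = 216, y_2 = 264, r_2 = 32, x0_3 = 224, y0_3 = 328, x1_3 = 320, y1_3 = 376, x0_4 = 248, y0_4 = 144, x_5 = 128, y_5 = 296, r_5 = 40, x_6 = 264, y_6 = 264, r_6 = 32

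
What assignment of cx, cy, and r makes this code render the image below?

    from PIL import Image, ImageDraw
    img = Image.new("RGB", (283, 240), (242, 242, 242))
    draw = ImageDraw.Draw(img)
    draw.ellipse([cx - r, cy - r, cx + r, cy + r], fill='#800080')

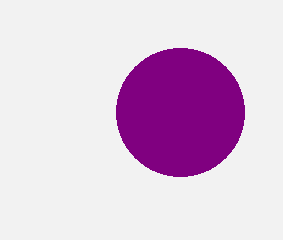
cx = 180
cy = 112
r = 64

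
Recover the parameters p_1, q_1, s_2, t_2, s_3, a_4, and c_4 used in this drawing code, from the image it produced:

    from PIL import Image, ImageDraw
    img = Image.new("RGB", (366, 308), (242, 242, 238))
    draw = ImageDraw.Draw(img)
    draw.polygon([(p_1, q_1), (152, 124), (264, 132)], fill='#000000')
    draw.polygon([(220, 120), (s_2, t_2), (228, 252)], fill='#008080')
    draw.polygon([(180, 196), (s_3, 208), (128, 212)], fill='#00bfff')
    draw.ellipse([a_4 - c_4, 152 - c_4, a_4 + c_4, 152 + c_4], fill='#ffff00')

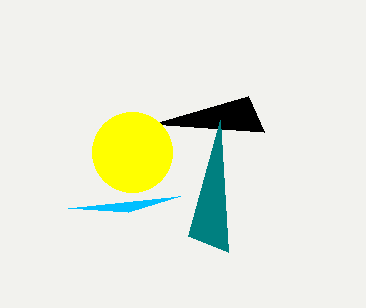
p_1 = 248
q_1 = 96
s_2 = 188
t_2 = 236
s_3 = 68
a_4 = 132
c_4 = 40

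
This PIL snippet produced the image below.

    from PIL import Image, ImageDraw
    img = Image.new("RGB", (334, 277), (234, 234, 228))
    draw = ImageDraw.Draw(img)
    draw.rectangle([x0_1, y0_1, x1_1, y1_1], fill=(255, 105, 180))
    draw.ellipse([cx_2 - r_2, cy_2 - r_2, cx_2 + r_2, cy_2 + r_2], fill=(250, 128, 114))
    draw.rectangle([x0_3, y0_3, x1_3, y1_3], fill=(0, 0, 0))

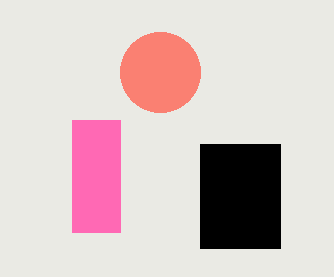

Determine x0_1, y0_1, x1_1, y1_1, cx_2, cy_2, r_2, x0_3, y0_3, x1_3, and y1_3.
x0_1 = 72; y0_1 = 120; x1_1 = 120; y1_1 = 232; cx_2 = 160; cy_2 = 72; r_2 = 40; x0_3 = 200; y0_3 = 144; x1_3 = 280; y1_3 = 248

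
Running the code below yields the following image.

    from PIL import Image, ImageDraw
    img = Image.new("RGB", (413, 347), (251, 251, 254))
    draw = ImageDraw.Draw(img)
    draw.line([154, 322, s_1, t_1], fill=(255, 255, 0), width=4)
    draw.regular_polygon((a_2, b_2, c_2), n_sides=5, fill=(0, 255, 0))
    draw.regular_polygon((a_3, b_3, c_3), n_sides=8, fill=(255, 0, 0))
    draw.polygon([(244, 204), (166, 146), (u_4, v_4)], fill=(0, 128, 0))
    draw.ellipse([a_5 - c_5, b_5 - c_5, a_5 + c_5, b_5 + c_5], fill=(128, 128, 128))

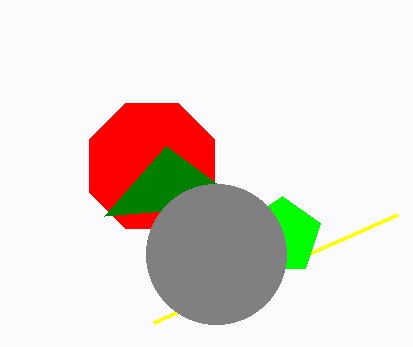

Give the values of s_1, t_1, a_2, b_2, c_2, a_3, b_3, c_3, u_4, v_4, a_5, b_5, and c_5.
s_1 = 398
t_1 = 214
a_2 = 282
b_2 = 236
c_2 = 40
a_3 = 152
b_3 = 166
c_3 = 68
u_4 = 104
v_4 = 216
a_5 = 216
b_5 = 254
c_5 = 70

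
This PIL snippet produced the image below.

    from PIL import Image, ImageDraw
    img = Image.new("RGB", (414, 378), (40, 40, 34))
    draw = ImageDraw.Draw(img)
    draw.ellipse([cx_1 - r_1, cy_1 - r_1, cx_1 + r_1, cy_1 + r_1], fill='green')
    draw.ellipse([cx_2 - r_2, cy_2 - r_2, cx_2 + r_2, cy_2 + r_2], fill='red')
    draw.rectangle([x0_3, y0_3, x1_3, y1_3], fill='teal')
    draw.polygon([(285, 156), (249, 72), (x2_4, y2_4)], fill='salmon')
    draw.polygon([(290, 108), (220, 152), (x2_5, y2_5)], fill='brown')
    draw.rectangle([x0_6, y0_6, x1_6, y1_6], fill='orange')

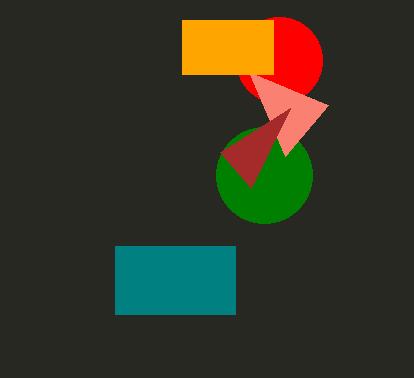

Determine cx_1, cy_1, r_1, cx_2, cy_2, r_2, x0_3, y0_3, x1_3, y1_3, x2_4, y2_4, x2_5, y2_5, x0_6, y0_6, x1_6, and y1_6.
cx_1 = 264
cy_1 = 175
r_1 = 48
cx_2 = 279
cy_2 = 60
r_2 = 43
x0_3 = 115
y0_3 = 246
x1_3 = 235
y1_3 = 314
x2_4 = 328
y2_4 = 105
x2_5 = 251
y2_5 = 188
x0_6 = 182
y0_6 = 20
x1_6 = 273
y1_6 = 74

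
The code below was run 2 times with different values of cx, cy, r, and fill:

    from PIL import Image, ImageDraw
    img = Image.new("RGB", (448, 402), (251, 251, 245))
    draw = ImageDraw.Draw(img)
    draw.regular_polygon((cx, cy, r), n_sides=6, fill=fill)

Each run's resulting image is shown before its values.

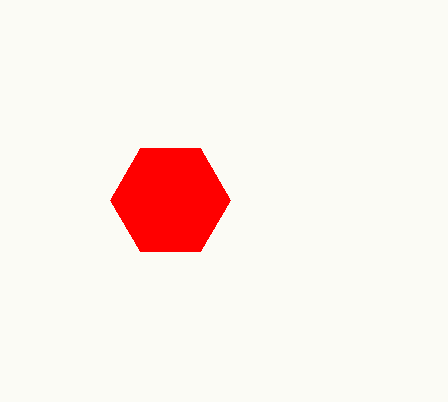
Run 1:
cx = 170, cy = 200, r = 60, fill = 'red'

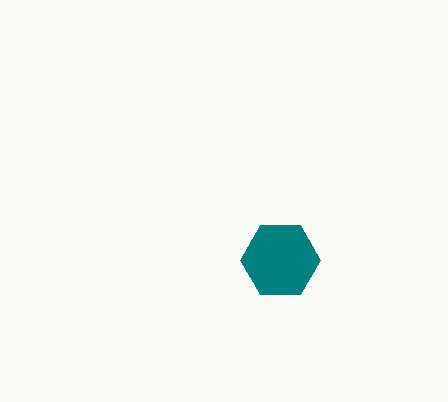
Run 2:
cx = 280
cy = 260
r = 40
fill = 'teal'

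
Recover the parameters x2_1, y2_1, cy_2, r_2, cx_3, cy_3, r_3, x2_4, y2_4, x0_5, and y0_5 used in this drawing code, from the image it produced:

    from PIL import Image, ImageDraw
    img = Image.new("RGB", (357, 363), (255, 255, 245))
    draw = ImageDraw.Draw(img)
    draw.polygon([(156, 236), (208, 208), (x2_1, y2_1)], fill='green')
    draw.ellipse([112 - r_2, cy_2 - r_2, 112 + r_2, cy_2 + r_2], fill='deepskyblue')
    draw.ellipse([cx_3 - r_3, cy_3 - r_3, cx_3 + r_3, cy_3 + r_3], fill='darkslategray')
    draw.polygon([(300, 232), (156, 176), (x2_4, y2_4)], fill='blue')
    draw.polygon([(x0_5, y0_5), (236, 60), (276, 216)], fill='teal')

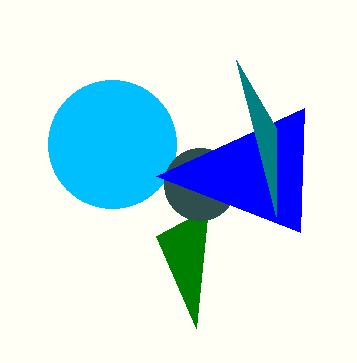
x2_1 = 196; y2_1 = 328; cy_2 = 144; r_2 = 64; cx_3 = 200; cy_3 = 184; r_3 = 36; x2_4 = 304; y2_4 = 108; x0_5 = 276; y0_5 = 128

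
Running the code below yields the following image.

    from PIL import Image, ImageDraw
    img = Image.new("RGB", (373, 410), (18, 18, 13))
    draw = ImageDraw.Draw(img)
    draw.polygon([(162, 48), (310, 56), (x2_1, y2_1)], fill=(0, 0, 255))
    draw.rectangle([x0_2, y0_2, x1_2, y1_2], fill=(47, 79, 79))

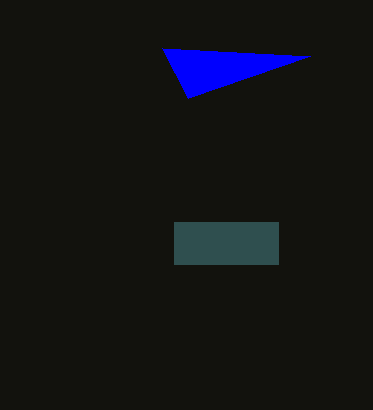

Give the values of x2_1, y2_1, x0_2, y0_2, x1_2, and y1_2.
x2_1 = 188
y2_1 = 98
x0_2 = 174
y0_2 = 222
x1_2 = 278
y1_2 = 264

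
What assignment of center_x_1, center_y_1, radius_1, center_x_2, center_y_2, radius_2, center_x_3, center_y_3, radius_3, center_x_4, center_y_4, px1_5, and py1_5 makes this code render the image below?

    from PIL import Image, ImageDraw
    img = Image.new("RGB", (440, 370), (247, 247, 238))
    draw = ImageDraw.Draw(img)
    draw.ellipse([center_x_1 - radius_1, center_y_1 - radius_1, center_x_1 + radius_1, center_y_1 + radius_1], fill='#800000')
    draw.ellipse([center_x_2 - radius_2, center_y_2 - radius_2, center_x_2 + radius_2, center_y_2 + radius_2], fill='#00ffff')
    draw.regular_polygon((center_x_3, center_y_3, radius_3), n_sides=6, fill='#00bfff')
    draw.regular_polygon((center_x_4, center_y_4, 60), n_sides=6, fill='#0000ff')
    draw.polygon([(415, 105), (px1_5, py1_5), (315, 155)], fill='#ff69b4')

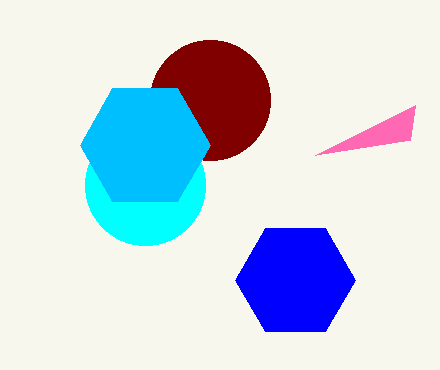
center_x_1 = 210, center_y_1 = 100, radius_1 = 60, center_x_2 = 145, center_y_2 = 185, radius_2 = 60, center_x_3 = 145, center_y_3 = 145, radius_3 = 65, center_x_4 = 295, center_y_4 = 280, px1_5 = 410, py1_5 = 140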